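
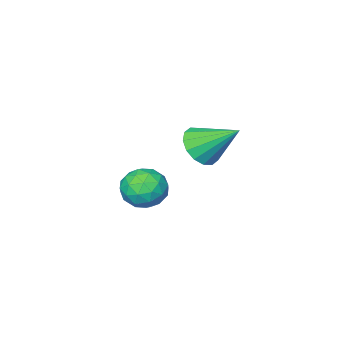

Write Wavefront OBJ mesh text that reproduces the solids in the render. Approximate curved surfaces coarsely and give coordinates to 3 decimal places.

v 2.471 0.746 0.465
v 2.912 0.367 1.139
v 1.869 2.054 1.595
v 3.21 0.665 0.954
v 3.311 0.984 0.637
v 3.186 1.24 0.275
v 2.87 1.363 -0.037
v 2.447 1.321 -0.214
v 2.03 1.125 -0.209
v 1.731 0.827 -0.023
v 1.631 0.508 0.293
v 1.755 0.252 0.656
v 2.072 0.129 0.967
v 2.495 0.171 1.144
v 1.63 -2.223 -3.675
v 2.499 -2.382 -4.094
v 1.821 -3.518 -2.786
v 2.69 -3.677 -3.205
v 2.568 -2.914 -2.605
v 2.45 -2.114 -3.155
v 1.87 -3.786 -3.725
v 1.752 -2.986 -4.275
v 2.648 -3.348 -4.125
v 3.079 -2.809 -3.432
v 1.241 -3.091 -3.448
v 1.672 -2.552 -2.755
v 2.048 -2.189 -3.963
v 2.272 -3.711 -2.917
v 2.201 -3.263 -2.565
v 2.712 -3.356 -2.811
v 2.019 -2.031 -3.411
v 2.53 -2.125 -3.657
v 2.571 -2.437 -2.782
v 1.79 -3.775 -3.223
v 2.301 -3.869 -3.469
v 1.608 -2.544 -4.069
v 2.119 -2.637 -4.315
v 1.749 -3.463 -4.098
v 2.646 -2.85 -4.227
v 2.758 -3.611 -3.704
v 2.276 -3.676 -4.01
v 2.207 -3.205 -4.333
v 2.9 -2.533 -3.82
v 3.012 -3.294 -3.297
v 2.94 -2.846 -2.945
v 2.871 -2.376 -3.268
v 2.987 -3.101 -3.838
v 1.308 -2.606 -3.583
v 1.42 -3.367 -3.06
v 1.449 -3.524 -3.612
v 1.38 -3.054 -3.935
v 1.562 -2.289 -3.176
v 1.674 -3.05 -2.653
v 2.113 -2.695 -2.547
v 2.044 -2.224 -2.87
v 1.333 -2.799 -3.042
f 2 1 4
f 2 4 3
f 4 1 5
f 4 5 3
f 5 1 6
f 5 6 3
f 6 1 7
f 6 7 3
f 7 1 8
f 7 8 3
f 8 1 9
f 8 9 3
f 9 1 10
f 9 10 3
f 10 1 11
f 10 11 3
f 11 1 12
f 11 12 3
f 12 1 13
f 12 13 3
f 13 1 14
f 13 14 3
f 14 1 2
f 14 2 3
f 15 52 31
f 52 26 55
f 31 55 20
f 52 55 31
f 15 31 27
f 31 20 32
f 27 32 16
f 31 32 27
f 15 27 36
f 27 16 37
f 36 37 22
f 27 37 36
f 15 36 48
f 36 22 51
f 48 51 25
f 36 51 48
f 15 48 52
f 48 25 56
f 52 56 26
f 48 56 52
f 16 32 43
f 32 20 46
f 43 46 24
f 32 46 43
f 20 55 33
f 55 26 54
f 33 54 19
f 55 54 33
f 26 56 53
f 56 25 49
f 53 49 17
f 56 49 53
f 25 51 50
f 51 22 38
f 50 38 21
f 51 38 50
f 22 37 42
f 37 16 39
f 42 39 23
f 37 39 42
f 18 44 30
f 44 24 45
f 30 45 19
f 44 45 30
f 18 30 28
f 30 19 29
f 28 29 17
f 30 29 28
f 18 28 35
f 28 17 34
f 35 34 21
f 28 34 35
f 18 35 40
f 35 21 41
f 40 41 23
f 35 41 40
f 18 40 44
f 40 23 47
f 44 47 24
f 40 47 44
f 19 45 33
f 45 24 46
f 33 46 20
f 45 46 33
f 17 29 53
f 29 19 54
f 53 54 26
f 29 54 53
f 21 34 50
f 34 17 49
f 50 49 25
f 34 49 50
f 23 41 42
f 41 21 38
f 42 38 22
f 41 38 42
f 24 47 43
f 47 23 39
f 43 39 16
f 47 39 43



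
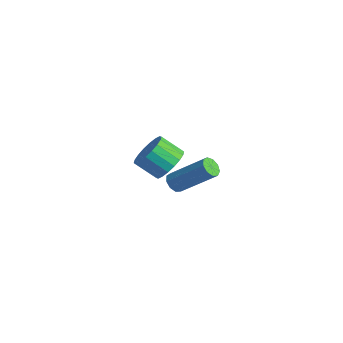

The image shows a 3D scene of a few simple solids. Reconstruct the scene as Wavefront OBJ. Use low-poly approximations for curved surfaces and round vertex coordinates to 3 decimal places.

v -1.858 2.832 -1.651
v -1.503 2.919 -2.035
v -0.246 3.956 -0.632
v -0.602 3.868 -0.249
v -1.741 3.192 -2.022
v -0.485 4.228 -0.619
v -2.035 3.296 -1.837
v -0.778 4.333 -0.434
v -2.246 3.183 -1.564
v -0.989 4.22 -0.161
v -2.275 2.905 -1.333
v -1.019 3.942 0.07
v -2.11 2.594 -1.25
v -0.853 3.63 0.153
v -1.827 2.393 -1.356
v -0.57 3.43 0.047
v -1.558 2.398 -1.599
v -0.302 3.434 -0.196
v -1.431 2.605 -1.868
v -0.174 3.642 -0.465
v 2.287 -0.162 3.454
v 2.856 -0.091 4.068
v 2.161 -0.686 4.78
v 1.593 -0.758 4.166
v 2.644 0.213 4.115
v 1.949 -0.382 4.828
v 2.361 0.443 4.032
v 1.666 -0.153 4.744
v 2.064 0.553 3.833
v 1.369 -0.043 4.546
v 1.811 0.521 3.56
v 1.116 -0.075 4.273
v 1.652 0.354 3.266
v 0.957 -0.242 3.978
v 1.619 0.085 3.009
v 0.924 -0.511 3.721
v 1.719 -0.234 2.84
v 1.024 -0.829 3.552
v 1.931 -0.538 2.792
v 1.236 -1.133 3.505
v 2.214 -0.767 2.876
v 1.519 -1.363 3.588
v 2.511 -0.877 3.074
v 1.816 -1.473 3.787
v 2.764 -0.845 3.347
v 2.069 -1.441 4.06
v 2.923 -0.678 3.642
v 2.228 -1.274 4.354
v 2.956 -0.409 3.899
v 2.261 -1.005 4.611
f 2 1 5
f 2 5 3
f 3 5 6
f 3 6 4
f 5 1 7
f 5 7 6
f 6 7 8
f 6 8 4
f 7 1 9
f 7 9 8
f 8 9 10
f 8 10 4
f 9 1 11
f 9 11 10
f 10 11 12
f 10 12 4
f 11 1 13
f 11 13 12
f 12 13 14
f 12 14 4
f 13 1 15
f 13 15 14
f 14 15 16
f 14 16 4
f 15 1 17
f 15 17 16
f 16 17 18
f 16 18 4
f 17 1 19
f 17 19 18
f 18 19 20
f 18 20 4
f 19 1 2
f 19 2 20
f 20 2 3
f 20 3 4
f 22 21 25
f 22 25 23
f 23 25 26
f 23 26 24
f 25 21 27
f 25 27 26
f 26 27 28
f 26 28 24
f 27 21 29
f 27 29 28
f 28 29 30
f 28 30 24
f 29 21 31
f 29 31 30
f 30 31 32
f 30 32 24
f 31 21 33
f 31 33 32
f 32 33 34
f 32 34 24
f 33 21 35
f 33 35 34
f 34 35 36
f 34 36 24
f 35 21 37
f 35 37 36
f 36 37 38
f 36 38 24
f 37 21 39
f 37 39 38
f 38 39 40
f 38 40 24
f 39 21 41
f 39 41 40
f 40 41 42
f 40 42 24
f 41 21 43
f 41 43 42
f 42 43 44
f 42 44 24
f 43 21 45
f 43 45 44
f 44 45 46
f 44 46 24
f 45 21 47
f 45 47 46
f 46 47 48
f 46 48 24
f 47 21 49
f 47 49 48
f 48 49 50
f 48 50 24
f 49 21 22
f 49 22 50
f 50 22 23
f 50 23 24



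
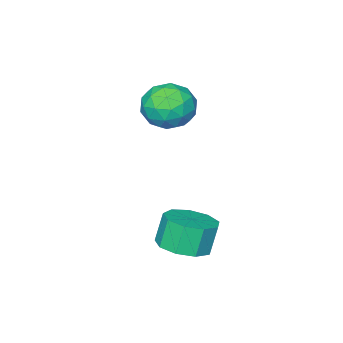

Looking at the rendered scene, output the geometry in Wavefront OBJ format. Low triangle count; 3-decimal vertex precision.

v -2.421 -0.214 0.317
v -1.922 0.246 1.175
v -0.958 -1.146 -0.035
v -0.459 -0.686 0.823
v -1.28 -1.392 0.981
v -2.184 -0.816 1.198
v -0.696 -0.084 -0.058
v -1.6 0.492 0.159
v -0.856 0.326 0.943
v -1.217 -0.483 1.585
v -1.663 -0.417 -0.445
v -2.024 -1.226 0.197
v -2.299 0.098 0.777
v -0.581 -0.998 0.363
v -1.063 -1.413 0.456
v -0.77 -1.143 0.961
v -2.454 -0.526 0.79
v -2.16 -0.256 1.295
v -1.783 -1.219 1.181
v -0.72 -0.644 -0.155
v -0.426 -0.374 0.35
v -2.11 0.243 0.179
v -1.817 0.513 0.684
v -1.097 0.319 -0.041
v -1.38 0.415 1.145
v -0.52 -0.133 0.938
v -0.66 0.221 0.42
v -1.191 0.559 0.548
v -1.592 -0.06 1.522
v -0.732 -0.608 1.316
v -1.215 -1.023 1.408
v -1.746 -0.684 1.536
v -0.966 -0.013 1.386
v -2.148 -0.292 -0.176
v -1.288 -0.84 -0.382
v -1.134 -0.216 -0.396
v -1.665 0.123 -0.268
v -2.36 -0.767 0.202
v -1.5 -1.315 -0.005
v -1.689 -1.459 0.592
v -2.22 -1.121 0.72
v -1.914 -0.887 -0.246
v 1.358 3.42 -3.537
v 2.294 3.262 -3.225
v 1.899 3.241 -2.05
v 0.962 3.4 -2.363
v 2.169 3.933 -3.255
v 1.773 3.912 -2.08
v 1.664 4.365 -3.418
v 1.268 4.344 -2.243
v 1.015 4.355 -3.636
v 0.62 4.334 -2.461
v 0.528 3.907 -3.809
v 0.132 3.886 -2.634
v 0.428 3.232 -3.854
v 0.032 3.211 -2.679
v 0.764 2.645 -3.751
v 0.368 2.624 -2.576
v 1.377 2.421 -3.549
v 0.982 2.4 -2.374
v 1.982 2.664 -3.341
v 1.586 2.643 -2.166
f 1 38 17
f 38 12 41
f 17 41 6
f 38 41 17
f 1 17 13
f 17 6 18
f 13 18 2
f 17 18 13
f 1 13 22
f 13 2 23
f 22 23 8
f 13 23 22
f 1 22 34
f 22 8 37
f 34 37 11
f 22 37 34
f 1 34 38
f 34 11 42
f 38 42 12
f 34 42 38
f 2 18 29
f 18 6 32
f 29 32 10
f 18 32 29
f 6 41 19
f 41 12 40
f 19 40 5
f 41 40 19
f 12 42 39
f 42 11 35
f 39 35 3
f 42 35 39
f 11 37 36
f 37 8 24
f 36 24 7
f 37 24 36
f 8 23 28
f 23 2 25
f 28 25 9
f 23 25 28
f 4 30 16
f 30 10 31
f 16 31 5
f 30 31 16
f 4 16 14
f 16 5 15
f 14 15 3
f 16 15 14
f 4 14 21
f 14 3 20
f 21 20 7
f 14 20 21
f 4 21 26
f 21 7 27
f 26 27 9
f 21 27 26
f 4 26 30
f 26 9 33
f 30 33 10
f 26 33 30
f 5 31 19
f 31 10 32
f 19 32 6
f 31 32 19
f 3 15 39
f 15 5 40
f 39 40 12
f 15 40 39
f 7 20 36
f 20 3 35
f 36 35 11
f 20 35 36
f 9 27 28
f 27 7 24
f 28 24 8
f 27 24 28
f 10 33 29
f 33 9 25
f 29 25 2
f 33 25 29
f 44 43 47
f 44 47 45
f 45 47 48
f 45 48 46
f 47 43 49
f 47 49 48
f 48 49 50
f 48 50 46
f 49 43 51
f 49 51 50
f 50 51 52
f 50 52 46
f 51 43 53
f 51 53 52
f 52 53 54
f 52 54 46
f 53 43 55
f 53 55 54
f 54 55 56
f 54 56 46
f 55 43 57
f 55 57 56
f 56 57 58
f 56 58 46
f 57 43 59
f 57 59 58
f 58 59 60
f 58 60 46
f 59 43 61
f 59 61 60
f 60 61 62
f 60 62 46
f 61 43 44
f 61 44 62
f 62 44 45
f 62 45 46



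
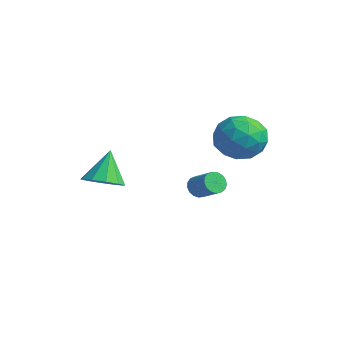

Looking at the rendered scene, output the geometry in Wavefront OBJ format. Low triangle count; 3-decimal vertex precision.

v 0.133 -2.15 -1.807
v 1.037 -1.932 -1.616
v -0.353 -1.47 -0.293
v 0.796 -1.477 -1.898
v 0.302 -1.279 -2.145
v -0.257 -1.414 -2.263
v -0.667 -1.83 -2.207
v -0.772 -2.369 -1.999
v -0.531 -2.824 -1.717
v -0.037 -3.022 -1.47
v 0.522 -2.887 -1.351
v 0.932 -2.471 -1.407
v 1.869 2.581 0.584
v 2.503 3.311 -0.178
v 3.557 2.089 1.518
v 4.191 2.819 0.756
v 3.426 3.311 1.586
v 2.383 3.614 1.009
v 3.677 1.786 0.331
v 2.634 2.089 -0.246
v 3.62 2.819 -0.333
v 3.465 3.762 0.442
v 2.595 1.638 0.898
v 2.44 2.581 1.673
v 2.038 2.989 0.121
v 4.022 2.411 1.219
v 3.573 2.7 1.706
v 3.945 3.129 1.259
v 1.968 3.167 0.818
v 2.34 3.596 0.371
v 2.883 3.596 1.407
v 3.72 1.804 0.969
v 4.092 2.233 0.522
v 2.115 2.271 0.081
v 2.487 2.7 -0.366
v 3.177 1.804 -0.067
v 3.067 3.129 -0.418
v 4.059 2.84 0.131
v 3.757 2.233 -0.119
v 3.144 2.411 -0.458
v 2.976 3.683 0.038
v 3.968 3.394 0.587
v 3.519 3.683 1.074
v 2.906 3.862 0.735
v 3.633 3.394 -0.054
v 2.092 2.006 0.753
v 3.084 1.717 1.302
v 3.154 1.538 0.605
v 2.541 1.717 0.266
v 2.001 2.56 1.209
v 2.993 2.271 1.758
v 2.916 2.989 1.798
v 2.303 3.167 1.459
v 2.427 2.006 1.394
v 0.191 2.536 -3.202
v 0.45 2.12 -3.53
v 1.508 2.287 -2.906
v 1.249 2.704 -2.578
v 0.497 2.358 -3.674
v 1.556 2.526 -3.05
v 0.474 2.637 -3.71
v 1.532 2.805 -3.086
v 0.386 2.893 -3.629
v 1.444 3.061 -3.005
v 0.253 3.067 -3.451
v 1.312 3.235 -2.827
v 0.106 3.12 -3.216
v 1.165 3.288 -2.592
v -0.021 3.039 -2.977
v 1.037 3.207 -2.353
v -0.1 2.842 -2.79
v 0.958 3.01 -2.166
v -0.113 2.576 -2.698
v 0.946 2.744 -2.074
v -0.056 2.3 -2.72
v 1.003 2.468 -2.097
v 0.058 2.079 -2.854
v 1.117 2.247 -2.23
v 0.202 1.962 -3.067
v 1.261 2.13 -2.443
v 0.344 1.977 -3.311
v 1.402 2.145 -2.687
f 2 1 4
f 2 4 3
f 4 1 5
f 4 5 3
f 5 1 6
f 5 6 3
f 6 1 7
f 6 7 3
f 7 1 8
f 7 8 3
f 8 1 9
f 8 9 3
f 9 1 10
f 9 10 3
f 10 1 11
f 10 11 3
f 11 1 12
f 11 12 3
f 12 1 2
f 12 2 3
f 13 50 29
f 50 24 53
f 29 53 18
f 50 53 29
f 13 29 25
f 29 18 30
f 25 30 14
f 29 30 25
f 13 25 34
f 25 14 35
f 34 35 20
f 25 35 34
f 13 34 46
f 34 20 49
f 46 49 23
f 34 49 46
f 13 46 50
f 46 23 54
f 50 54 24
f 46 54 50
f 14 30 41
f 30 18 44
f 41 44 22
f 30 44 41
f 18 53 31
f 53 24 52
f 31 52 17
f 53 52 31
f 24 54 51
f 54 23 47
f 51 47 15
f 54 47 51
f 23 49 48
f 49 20 36
f 48 36 19
f 49 36 48
f 20 35 40
f 35 14 37
f 40 37 21
f 35 37 40
f 16 42 28
f 42 22 43
f 28 43 17
f 42 43 28
f 16 28 26
f 28 17 27
f 26 27 15
f 28 27 26
f 16 26 33
f 26 15 32
f 33 32 19
f 26 32 33
f 16 33 38
f 33 19 39
f 38 39 21
f 33 39 38
f 16 38 42
f 38 21 45
f 42 45 22
f 38 45 42
f 17 43 31
f 43 22 44
f 31 44 18
f 43 44 31
f 15 27 51
f 27 17 52
f 51 52 24
f 27 52 51
f 19 32 48
f 32 15 47
f 48 47 23
f 32 47 48
f 21 39 40
f 39 19 36
f 40 36 20
f 39 36 40
f 22 45 41
f 45 21 37
f 41 37 14
f 45 37 41
f 56 55 59
f 56 59 57
f 57 59 60
f 57 60 58
f 59 55 61
f 59 61 60
f 60 61 62
f 60 62 58
f 61 55 63
f 61 63 62
f 62 63 64
f 62 64 58
f 63 55 65
f 63 65 64
f 64 65 66
f 64 66 58
f 65 55 67
f 65 67 66
f 66 67 68
f 66 68 58
f 67 55 69
f 67 69 68
f 68 69 70
f 68 70 58
f 69 55 71
f 69 71 70
f 70 71 72
f 70 72 58
f 71 55 73
f 71 73 72
f 72 73 74
f 72 74 58
f 73 55 75
f 73 75 74
f 74 75 76
f 74 76 58
f 75 55 77
f 75 77 76
f 76 77 78
f 76 78 58
f 77 55 79
f 77 79 78
f 78 79 80
f 78 80 58
f 79 55 81
f 79 81 80
f 80 81 82
f 80 82 58
f 81 55 56
f 81 56 82
f 82 56 57
f 82 57 58



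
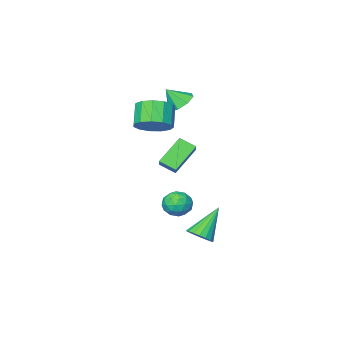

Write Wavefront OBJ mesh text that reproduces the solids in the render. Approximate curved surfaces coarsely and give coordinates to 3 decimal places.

v -1.634 0.266 -3.979
v -1.258 -0.041 -3.204
v -1.702 -1.119 -4.496
v -1.326 -1.426 -3.721
v -2.175 -1.086 -3.713
v -2.133 -0.229 -3.394
v -0.827 -0.931 -4.306
v -0.785 -0.074 -3.987
v -0.759 -0.781 -3.406
v -1.592 -0.877 -3.04
v -1.368 -0.283 -4.66
v -2.201 -0.379 -4.294
v -1.44 0.234 -3.546
v -1.52 -1.394 -4.154
v -2.019 -1.194 -4.149
v -1.798 -1.375 -3.694
v -1.954 0.124 -3.658
v -1.733 -0.057 -3.202
v -2.272 -0.671 -3.502
v -1.227 -1.103 -4.498
v -1.006 -1.284 -4.042
v -1.162 0.215 -4.006
v -0.941 0.034 -3.551
v -0.688 -0.489 -4.198
v -0.926 -0.381 -3.209
v -0.966 -1.195 -3.513
v -0.673 -0.904 -3.857
v -0.648 -0.401 -3.669
v -1.415 -0.437 -2.994
v -1.455 -1.252 -3.298
v -1.954 -1.052 -3.293
v -1.93 -0.548 -3.106
v -1.122 -0.872 -3.113
v -1.505 0.092 -4.402
v -1.545 -0.723 -4.706
v -1.03 -0.612 -4.594
v -1.006 -0.108 -4.407
v -1.994 0.035 -4.187
v -2.034 -0.779 -4.491
v -2.312 -0.759 -4.031
v -2.287 -0.256 -3.843
v -1.838 -0.288 -4.587
v -3.158 -2.734 2.685
v -2.704 -3.297 2.132
v -2.462 -3.166 3.695
v -2.398 -2.674 2.188
v -2.538 -2.086 2.534
v -3.04 -1.878 2.969
v -3.612 -2.172 3.238
v -3.918 -2.795 3.183
v -3.778 -3.383 2.836
v -3.276 -3.591 2.401
v 0.096 1.925 2.293
v 0.535 2.6 2.919
v -0.417 2.681 1.838
v 0.022 3.356 2.465
v 1.498 2.144 1.075
v 1.937 2.819 1.702
v 0.985 2.9 0.621
v 1.424 3.575 1.247
v -0.601 2.817 -4.583
v -0.197 3.378 -4.141
v -2.019 2.543 -2.937
v -0.443 3.578 -4.32
v -0.721 3.628 -4.552
v -0.975 3.517 -4.789
v -1.155 3.268 -4.986
v -1.225 2.929 -5.102
v -1.172 2.568 -5.116
v -1.005 2.257 -5.025
v -0.758 2.057 -4.845
v -0.48 2.007 -4.614
v -0.226 2.118 -4.377
v -0.046 2.367 -4.18
v 0.024 2.706 -4.063
v -0.03 3.066 -4.049
v -0.506 -1.439 1.992
v 0.485 -1.824 2.274
v -0.143 -2.625 3.389
v -1.134 -2.241 3.108
v 0.401 -1.304 2.6
v -0.227 -2.105 3.716
v 0.028 -0.826 2.733
v -0.6 -1.628 3.849
v -0.514 -0.544 2.631
v -1.142 -1.345 3.746
v -1.054 -0.546 2.326
v -1.681 -1.347 3.442
v -1.419 -0.831 1.915
v -2.047 -1.632 3.031
v -1.495 -1.31 1.529
v -2.123 -2.111 2.644
v -1.257 -1.83 1.289
v -1.885 -2.631 2.405
v -0.78 -2.225 1.273
v -1.408 -3.027 2.389
v -0.217 -2.372 1.485
v -0.844 -3.173 2.601
v 0.255 -2.222 1.858
v -0.373 -3.023 2.974
f 1 38 17
f 38 12 41
f 17 41 6
f 38 41 17
f 1 17 13
f 17 6 18
f 13 18 2
f 17 18 13
f 1 13 22
f 13 2 23
f 22 23 8
f 13 23 22
f 1 22 34
f 22 8 37
f 34 37 11
f 22 37 34
f 1 34 38
f 34 11 42
f 38 42 12
f 34 42 38
f 2 18 29
f 18 6 32
f 29 32 10
f 18 32 29
f 6 41 19
f 41 12 40
f 19 40 5
f 41 40 19
f 12 42 39
f 42 11 35
f 39 35 3
f 42 35 39
f 11 37 36
f 37 8 24
f 36 24 7
f 37 24 36
f 8 23 28
f 23 2 25
f 28 25 9
f 23 25 28
f 4 30 16
f 30 10 31
f 16 31 5
f 30 31 16
f 4 16 14
f 16 5 15
f 14 15 3
f 16 15 14
f 4 14 21
f 14 3 20
f 21 20 7
f 14 20 21
f 4 21 26
f 21 7 27
f 26 27 9
f 21 27 26
f 4 26 30
f 26 9 33
f 30 33 10
f 26 33 30
f 5 31 19
f 31 10 32
f 19 32 6
f 31 32 19
f 3 15 39
f 15 5 40
f 39 40 12
f 15 40 39
f 7 20 36
f 20 3 35
f 36 35 11
f 20 35 36
f 9 27 28
f 27 7 24
f 28 24 8
f 27 24 28
f 10 33 29
f 33 9 25
f 29 25 2
f 33 25 29
f 44 43 46
f 44 46 45
f 46 43 47
f 46 47 45
f 47 43 48
f 47 48 45
f 48 43 49
f 48 49 45
f 49 43 50
f 49 50 45
f 50 43 51
f 50 51 45
f 51 43 52
f 51 52 45
f 52 43 44
f 52 44 45
f 54 56 53
f 57 54 53
f 53 56 55
f 55 57 53
f 54 60 56
f 58 54 57
f 58 60 54
f 56 60 55
f 59 57 55
f 55 60 59
f 59 58 57
f 60 58 59
f 62 61 64
f 62 64 63
f 64 61 65
f 64 65 63
f 65 61 66
f 65 66 63
f 66 61 67
f 66 67 63
f 67 61 68
f 67 68 63
f 68 61 69
f 68 69 63
f 69 61 70
f 69 70 63
f 70 61 71
f 70 71 63
f 71 61 72
f 71 72 63
f 72 61 73
f 72 73 63
f 73 61 74
f 73 74 63
f 74 61 75
f 74 75 63
f 75 61 76
f 75 76 63
f 76 61 62
f 76 62 63
f 78 77 81
f 78 81 79
f 79 81 82
f 79 82 80
f 81 77 83
f 81 83 82
f 82 83 84
f 82 84 80
f 83 77 85
f 83 85 84
f 84 85 86
f 84 86 80
f 85 77 87
f 85 87 86
f 86 87 88
f 86 88 80
f 87 77 89
f 87 89 88
f 88 89 90
f 88 90 80
f 89 77 91
f 89 91 90
f 90 91 92
f 90 92 80
f 91 77 93
f 91 93 92
f 92 93 94
f 92 94 80
f 93 77 95
f 93 95 94
f 94 95 96
f 94 96 80
f 95 77 97
f 95 97 96
f 96 97 98
f 96 98 80
f 97 77 99
f 97 99 98
f 98 99 100
f 98 100 80
f 99 77 78
f 99 78 100
f 100 78 79
f 100 79 80



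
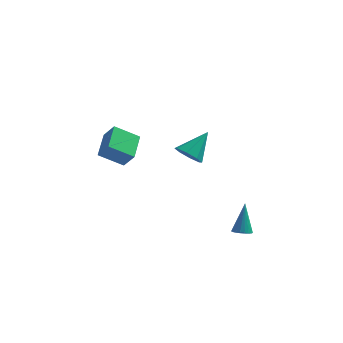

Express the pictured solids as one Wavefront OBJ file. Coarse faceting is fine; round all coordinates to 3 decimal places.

v 3.779 -3.528 -1.911
v 4.155 -3.839 -1.762
v 3.801 -2.772 -0.389
v 4.267 -3.663 -1.851
v 4.283 -3.461 -1.952
v 4.199 -3.271 -2.045
v 4.032 -3.133 -2.111
v 3.815 -3.073 -2.138
v 3.591 -3.103 -2.12
v 3.404 -3.217 -2.061
v 3.291 -3.393 -1.972
v 3.275 -3.595 -1.871
v 3.359 -3.785 -1.778
v 3.526 -3.923 -1.711
v 3.744 -3.983 -1.685
v 3.968 -3.953 -1.703
v 1.137 -3.221 2.942
v 1.829 -3.447 2.664
v 1.903 -2.199 4.018
v 1.609 -2.975 2.372
v 1.112 -2.647 2.414
v 0.63 -2.655 2.766
v 0.444 -2.995 3.221
v 0.664 -3.467 3.512
v 1.161 -3.795 3.47
v 1.644 -3.787 3.118
v -3.783 -0.669 0.908
v -3.192 -0.947 1.743
v -3.805 0.882 1.439
v -3.213 0.605 2.274
v -2.547 -0.385 0.126
v -1.955 -0.662 0.961
v -2.568 1.167 0.657
v -1.977 0.889 1.492
f 2 1 4
f 2 4 3
f 4 1 5
f 4 5 3
f 5 1 6
f 5 6 3
f 6 1 7
f 6 7 3
f 7 1 8
f 7 8 3
f 8 1 9
f 8 9 3
f 9 1 10
f 9 10 3
f 10 1 11
f 10 11 3
f 11 1 12
f 11 12 3
f 12 1 13
f 12 13 3
f 13 1 14
f 13 14 3
f 14 1 15
f 14 15 3
f 15 1 16
f 15 16 3
f 16 1 2
f 16 2 3
f 18 17 20
f 18 20 19
f 20 17 21
f 20 21 19
f 21 17 22
f 21 22 19
f 22 17 23
f 22 23 19
f 23 17 24
f 23 24 19
f 24 17 25
f 24 25 19
f 25 17 26
f 25 26 19
f 26 17 18
f 26 18 19
f 28 30 27
f 31 28 27
f 27 30 29
f 29 31 27
f 28 34 30
f 32 28 31
f 32 34 28
f 30 34 29
f 33 31 29
f 29 34 33
f 33 32 31
f 34 32 33



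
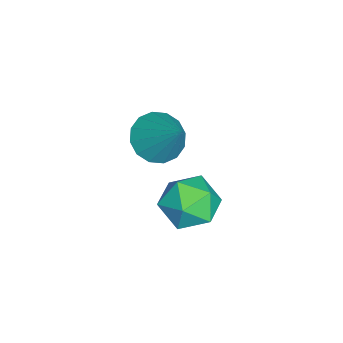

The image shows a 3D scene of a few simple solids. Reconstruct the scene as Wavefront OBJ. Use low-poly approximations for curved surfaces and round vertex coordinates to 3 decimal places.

v 2.82 -1.371 -0.928
v 3.879 -0.939 -0.694
v 3.541 -2.361 -2.366
v 4.6 -1.929 -2.132
v 4.099 -2.68 -1.392
v 3.654 -2.069 -0.504
v 3.766 -1.231 -2.556
v 3.321 -0.62 -1.668
v 4.464 -0.853 -1.7
v 4.67 -1.749 -0.981
v 2.75 -1.551 -2.079
v 2.956 -2.447 -1.36
v 3.232 -2.766 1.438
v 3.928 -2.473 0.782
v 4.248 -1.814 2.942
v 3.575 -2.094 0.781
v 3.13 -1.896 0.956
v 2.713 -1.93 1.26
v 2.434 -2.188 1.611
v 2.369 -2.601 1.917
v 2.536 -3.059 2.093
v 2.888 -3.437 2.095
v 3.333 -3.636 1.92
v 3.751 -3.602 1.616
v 4.029 -3.343 1.264
v 4.094 -2.93 0.959
f 1 12 6
f 1 6 2
f 1 2 8
f 1 8 11
f 1 11 12
f 2 6 10
f 6 12 5
f 12 11 3
f 11 8 7
f 8 2 9
f 4 10 5
f 4 5 3
f 4 3 7
f 4 7 9
f 4 9 10
f 5 10 6
f 3 5 12
f 7 3 11
f 9 7 8
f 10 9 2
f 14 13 16
f 14 16 15
f 16 13 17
f 16 17 15
f 17 13 18
f 17 18 15
f 18 13 19
f 18 19 15
f 19 13 20
f 19 20 15
f 20 13 21
f 20 21 15
f 21 13 22
f 21 22 15
f 22 13 23
f 22 23 15
f 23 13 24
f 23 24 15
f 24 13 25
f 24 25 15
f 25 13 26
f 25 26 15
f 26 13 14
f 26 14 15



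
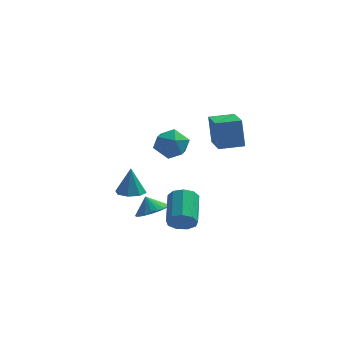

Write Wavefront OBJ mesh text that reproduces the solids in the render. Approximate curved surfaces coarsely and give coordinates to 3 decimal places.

v -1.169 0.738 -3.413
v -0.278 0.996 -3.067
v -1.591 0.982 -2.507
v -0.401 1.331 -3.215
v -0.641 1.576 -3.393
v -0.962 1.693 -3.574
v -1.314 1.664 -3.731
v -1.644 1.495 -3.839
v -1.901 1.211 -3.882
v -2.047 0.854 -3.854
v -2.059 0.48 -3.759
v -1.936 0.145 -3.612
v -1.696 -0.1 -3.434
v -1.375 -0.217 -3.253
v -1.023 -0.189 -3.096
v -0.693 -0.019 -2.988
v -0.436 0.265 -2.945
v -0.29 0.622 -2.972
v 1.061 -3.404 -1.714
v 1.629 -3.611 -1.16
v 1.427 -1.843 -0.292
v 0.859 -1.636 -0.846
v 1.872 -3.367 -1.602
v 1.671 -1.598 -0.734
v 1.736 -3.139 -2.096
v 1.535 -1.371 -1.228
v 1.284 -3.036 -2.412
v 1.083 -1.268 -1.544
v 0.728 -3.105 -2.401
v 0.526 -1.337 -1.533
v 0.327 -3.314 -2.068
v 0.125 -1.546 -1.201
v 0.27 -3.565 -1.57
v 0.068 -1.797 -0.702
v 0.583 -3.741 -1.139
v 0.381 -1.972 -0.271
v 1.119 -3.759 -0.977
v 0.918 -1.991 -0.109
v 2.724 -2.213 3.113
v 2.502 -1.885 4.756
v 2.129 -0.451 2.68
v 1.906 -0.123 4.323
v 4.014 -1.757 3.197
v 3.791 -1.429 4.84
v 3.418 0.005 2.764
v 3.196 0.333 4.407
v -2.694 2.731 -3.213
v -2.073 3.323 -3.277
v -2.726 2.949 -1.507
v -2.676 3.584 -3.321
v -3.289 3.345 -3.303
v -3.553 2.747 -3.232
v -3.314 2.139 -3.149
v -2.711 1.878 -3.104
v -2.098 2.117 -3.123
v -1.834 2.716 -3.194
v -0.622 -2.13 2.879
v -0.013 -1.352 2.587
v 0.613 -2.748 3.813
v 1.222 -1.97 3.521
v 0.416 -1.79 4.138
v -0.347 -1.408 3.56
v 0.947 -2.692 2.84
v 0.184 -2.31 2.262
v 0.957 -1.7 2.563
v 0.629 -1.142 3.365
v -0.029 -2.958 3.035
v -0.357 -2.4 3.837
f 2 1 4
f 2 4 3
f 4 1 5
f 4 5 3
f 5 1 6
f 5 6 3
f 6 1 7
f 6 7 3
f 7 1 8
f 7 8 3
f 8 1 9
f 8 9 3
f 9 1 10
f 9 10 3
f 10 1 11
f 10 11 3
f 11 1 12
f 11 12 3
f 12 1 13
f 12 13 3
f 13 1 14
f 13 14 3
f 14 1 15
f 14 15 3
f 15 1 16
f 15 16 3
f 16 1 17
f 16 17 3
f 17 1 18
f 17 18 3
f 18 1 2
f 18 2 3
f 20 19 23
f 20 23 21
f 21 23 24
f 21 24 22
f 23 19 25
f 23 25 24
f 24 25 26
f 24 26 22
f 25 19 27
f 25 27 26
f 26 27 28
f 26 28 22
f 27 19 29
f 27 29 28
f 28 29 30
f 28 30 22
f 29 19 31
f 29 31 30
f 30 31 32
f 30 32 22
f 31 19 33
f 31 33 32
f 32 33 34
f 32 34 22
f 33 19 35
f 33 35 34
f 34 35 36
f 34 36 22
f 35 19 37
f 35 37 36
f 36 37 38
f 36 38 22
f 37 19 20
f 37 20 38
f 38 20 21
f 38 21 22
f 40 42 39
f 43 40 39
f 39 42 41
f 41 43 39
f 40 46 42
f 44 40 43
f 44 46 40
f 42 46 41
f 45 43 41
f 41 46 45
f 45 44 43
f 46 44 45
f 48 47 50
f 48 50 49
f 50 47 51
f 50 51 49
f 51 47 52
f 51 52 49
f 52 47 53
f 52 53 49
f 53 47 54
f 53 54 49
f 54 47 55
f 54 55 49
f 55 47 56
f 55 56 49
f 56 47 48
f 56 48 49
f 57 68 62
f 57 62 58
f 57 58 64
f 57 64 67
f 57 67 68
f 58 62 66
f 62 68 61
f 68 67 59
f 67 64 63
f 64 58 65
f 60 66 61
f 60 61 59
f 60 59 63
f 60 63 65
f 60 65 66
f 61 66 62
f 59 61 68
f 63 59 67
f 65 63 64
f 66 65 58



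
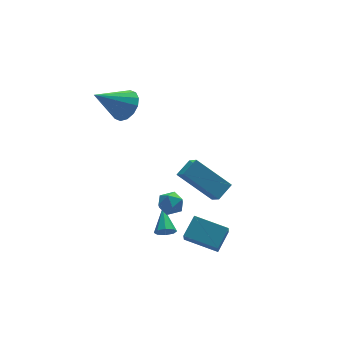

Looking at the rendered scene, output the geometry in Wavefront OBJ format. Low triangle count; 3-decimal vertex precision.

v -0.896 -1.102 -3.688
v -0.619 -1.367 -3.368
v -0.604 0.042 -2.992
v -0.415 -1.238 -3.665
v -0.493 -1.029 -3.976
v -0.807 -0.863 -4.118
v -1.172 -0.836 -4.009
v -1.376 -0.965 -3.712
v -1.298 -1.174 -3.401
v -0.985 -1.341 -3.258
v -1.175 -1.186 -1.058
v -0.545 -1.278 -0.918
v -1.155 -2.022 -1.702
v -0.525 -2.114 -1.562
v -0.979 -2.221 -1.107
v -0.991 -1.705 -0.709
v -0.709 -1.595 -1.911
v -0.721 -1.079 -1.513
v -0.257 -1.531 -1.446
v -0.424 -1.918 -0.948
v -1.276 -1.382 -1.672
v -1.443 -1.769 -1.174
v -1.166 3.354 1.624
v -0.636 3.448 2.307
v -2.634 3.246 2.776
v -0.756 3.867 2.194
v -0.985 4.149 1.927
v -1.263 4.217 1.58
v -1.515 4.054 1.244
v -1.673 3.703 1.01
v -1.695 3.259 0.94
v -1.576 2.84 1.054
v -1.346 2.558 1.32
v -1.068 2.49 1.668
v -0.816 2.653 2.004
v -0.658 3.004 2.238
v 1.013 -2.49 -4.487
v 0.762 -3.101 -3.658
v -0.183 -1.482 -4.104
v -0.433 -2.093 -3.276
v 1.733 -1.887 -3.824
v 1.483 -2.498 -2.996
v 0.538 -0.879 -3.442
v 0.287 -1.49 -2.613
v 0.833 2.241 -2.838
v 0.903 1.558 -2.303
v 1.61 2.676 -2.384
v 1.68 1.993 -1.849
v 2.18 1.287 -4.231
v 2.25 0.604 -3.696
v 2.957 1.722 -3.777
v 3.027 1.039 -3.242
f 2 1 4
f 2 4 3
f 4 1 5
f 4 5 3
f 5 1 6
f 5 6 3
f 6 1 7
f 6 7 3
f 7 1 8
f 7 8 3
f 8 1 9
f 8 9 3
f 9 1 10
f 9 10 3
f 10 1 2
f 10 2 3
f 11 22 16
f 11 16 12
f 11 12 18
f 11 18 21
f 11 21 22
f 12 16 20
f 16 22 15
f 22 21 13
f 21 18 17
f 18 12 19
f 14 20 15
f 14 15 13
f 14 13 17
f 14 17 19
f 14 19 20
f 15 20 16
f 13 15 22
f 17 13 21
f 19 17 18
f 20 19 12
f 24 23 26
f 24 26 25
f 26 23 27
f 26 27 25
f 27 23 28
f 27 28 25
f 28 23 29
f 28 29 25
f 29 23 30
f 29 30 25
f 30 23 31
f 30 31 25
f 31 23 32
f 31 32 25
f 32 23 33
f 32 33 25
f 33 23 34
f 33 34 25
f 34 23 35
f 34 35 25
f 35 23 36
f 35 36 25
f 36 23 24
f 36 24 25
f 38 40 37
f 41 38 37
f 37 40 39
f 39 41 37
f 38 44 40
f 42 38 41
f 42 44 38
f 40 44 39
f 43 41 39
f 39 44 43
f 43 42 41
f 44 42 43
f 46 48 45
f 49 46 45
f 45 48 47
f 47 49 45
f 46 52 48
f 50 46 49
f 50 52 46
f 48 52 47
f 51 49 47
f 47 52 51
f 51 50 49
f 52 50 51



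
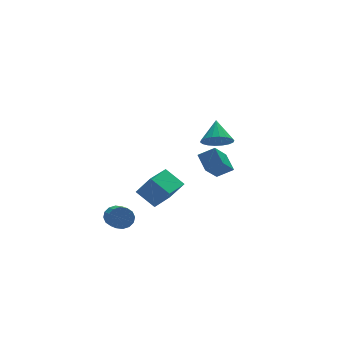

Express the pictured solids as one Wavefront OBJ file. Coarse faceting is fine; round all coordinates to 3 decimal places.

v -3.654 0.504 -4.32
v -3.029 0.19 -4.665
v -3.401 -1.558 -3.745
v -4.026 -1.244 -3.4
v -2.891 0.343 -4.318
v -3.262 -1.405 -3.398
v -2.957 0.539 -3.972
v -3.329 -1.208 -3.051
v -3.211 0.726 -3.719
v -3.582 -1.021 -2.798
v -3.583 0.854 -3.627
v -3.954 -0.894 -2.706
v -3.974 0.887 -3.721
v -4.345 -0.86 -2.8
v -4.279 0.818 -3.975
v -4.651 -0.93 -3.055
v -4.418 0.665 -4.322
v -4.789 -1.083 -3.402
v -4.351 0.468 -4.669
v -4.723 -1.279 -3.748
v -4.098 0.281 -4.922
v -4.469 -1.466 -4.001
v -3.726 0.154 -5.014
v -4.097 -1.594 -4.093
v -3.335 0.12 -4.92
v -3.706 -1.627 -3.999
v 2.877 2.544 -2.967
v 3.849 2.155 -2.36
v 2.861 3.677 -2.215
v 3.833 3.288 -1.608
v 4.027 3.412 -4.252
v 4.999 3.023 -3.645
v 4.011 4.545 -3.5
v 4.983 4.156 -2.893
v -3.386 -1.884 -1.026
v -2.739 -2.492 0.244
v -1.971 -0.72 -1.189
v -1.324 -1.328 0.081
v -2.656 -2.892 -1.881
v -2.009 -3.5 -0.611
v -1.241 -1.728 -2.044
v -0.594 -2.336 -0.774
v 1.717 -1.691 1.906
v 2.261 -1.239 1.227
v 2.143 -0.569 2.994
v 1.871 -1.048 1.183
v 1.451 -0.984 1.281
v 1.084 -1.06 1.504
v 0.842 -1.261 1.806
v 0.773 -1.547 2.128
v 0.891 -1.862 2.406
v 1.173 -2.142 2.585
v 1.562 -2.334 2.629
v 1.982 -2.398 2.53
v 2.35 -2.322 2.308
v 2.592 -2.121 2.006
v 2.66 -1.835 1.684
v 2.542 -1.52 1.406
f 2 1 5
f 2 5 3
f 3 5 6
f 3 6 4
f 5 1 7
f 5 7 6
f 6 7 8
f 6 8 4
f 7 1 9
f 7 9 8
f 8 9 10
f 8 10 4
f 9 1 11
f 9 11 10
f 10 11 12
f 10 12 4
f 11 1 13
f 11 13 12
f 12 13 14
f 12 14 4
f 13 1 15
f 13 15 14
f 14 15 16
f 14 16 4
f 15 1 17
f 15 17 16
f 16 17 18
f 16 18 4
f 17 1 19
f 17 19 18
f 18 19 20
f 18 20 4
f 19 1 21
f 19 21 20
f 20 21 22
f 20 22 4
f 21 1 23
f 21 23 22
f 22 23 24
f 22 24 4
f 23 1 25
f 23 25 24
f 24 25 26
f 24 26 4
f 25 1 2
f 25 2 26
f 26 2 3
f 26 3 4
f 28 30 27
f 31 28 27
f 27 30 29
f 29 31 27
f 28 34 30
f 32 28 31
f 32 34 28
f 30 34 29
f 33 31 29
f 29 34 33
f 33 32 31
f 34 32 33
f 36 38 35
f 39 36 35
f 35 38 37
f 37 39 35
f 36 42 38
f 40 36 39
f 40 42 36
f 38 42 37
f 41 39 37
f 37 42 41
f 41 40 39
f 42 40 41
f 44 43 46
f 44 46 45
f 46 43 47
f 46 47 45
f 47 43 48
f 47 48 45
f 48 43 49
f 48 49 45
f 49 43 50
f 49 50 45
f 50 43 51
f 50 51 45
f 51 43 52
f 51 52 45
f 52 43 53
f 52 53 45
f 53 43 54
f 53 54 45
f 54 43 55
f 54 55 45
f 55 43 56
f 55 56 45
f 56 43 57
f 56 57 45
f 57 43 58
f 57 58 45
f 58 43 44
f 58 44 45



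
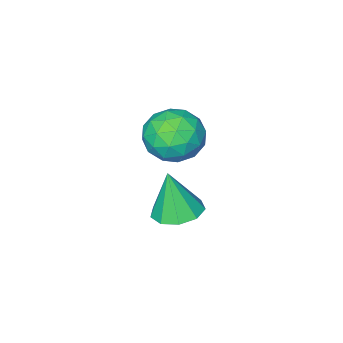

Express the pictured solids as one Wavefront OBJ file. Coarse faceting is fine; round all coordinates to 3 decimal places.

v 2.926 2.525 -3.405
v 3.8 2.13 -3.557
v 3.094 2.175 -1.535
v 3.861 2.781 -3.441
v 3.485 3.311 -3.308
v 2.848 3.474 -3.221
v 2.247 3.192 -3.22
v 1.964 2.598 -3.305
v 2.131 1.97 -3.438
v 2.671 1.601 -3.555
v 3.329 1.664 -3.602
v 2.641 3.614 0.662
v 3.549 3.809 1.334
v 3.071 1.811 0.606
v 3.979 2.006 1.278
v 2.919 2.105 1.704
v 2.654 3.219 1.738
v 3.966 2.401 0.202
v 3.701 3.515 0.236
v 4.368 3.059 1.049
v 3.721 2.877 1.977
v 2.899 2.743 -0.037
v 2.252 2.561 0.891
v 3.058 3.87 1.003
v 3.562 1.75 0.937
v 2.94 1.808 1.188
v 3.473 1.923 1.582
v 2.531 3.523 1.24
v 3.065 3.638 1.635
v 2.695 2.636 1.853
v 3.555 1.982 0.305
v 4.089 2.097 0.7
v 3.147 3.697 0.358
v 3.68 3.812 0.752
v 3.925 2.984 0.087
v 4.073 3.544 1.23
v 4.325 2.484 1.198
v 4.318 2.716 0.565
v 4.162 3.371 0.585
v 3.692 3.437 1.776
v 3.945 2.377 1.743
v 3.322 2.435 1.993
v 3.166 3.09 2.014
v 4.174 2.996 1.609
v 2.675 3.243 0.197
v 2.928 2.183 0.164
v 3.454 2.53 -0.074
v 3.298 3.185 -0.053
v 2.295 3.136 0.742
v 2.547 2.076 0.71
v 2.458 2.249 1.355
v 2.302 2.904 1.375
v 2.446 2.624 0.331
f 2 1 4
f 2 4 3
f 4 1 5
f 4 5 3
f 5 1 6
f 5 6 3
f 6 1 7
f 6 7 3
f 7 1 8
f 7 8 3
f 8 1 9
f 8 9 3
f 9 1 10
f 9 10 3
f 10 1 11
f 10 11 3
f 11 1 2
f 11 2 3
f 12 49 28
f 49 23 52
f 28 52 17
f 49 52 28
f 12 28 24
f 28 17 29
f 24 29 13
f 28 29 24
f 12 24 33
f 24 13 34
f 33 34 19
f 24 34 33
f 12 33 45
f 33 19 48
f 45 48 22
f 33 48 45
f 12 45 49
f 45 22 53
f 49 53 23
f 45 53 49
f 13 29 40
f 29 17 43
f 40 43 21
f 29 43 40
f 17 52 30
f 52 23 51
f 30 51 16
f 52 51 30
f 23 53 50
f 53 22 46
f 50 46 14
f 53 46 50
f 22 48 47
f 48 19 35
f 47 35 18
f 48 35 47
f 19 34 39
f 34 13 36
f 39 36 20
f 34 36 39
f 15 41 27
f 41 21 42
f 27 42 16
f 41 42 27
f 15 27 25
f 27 16 26
f 25 26 14
f 27 26 25
f 15 25 32
f 25 14 31
f 32 31 18
f 25 31 32
f 15 32 37
f 32 18 38
f 37 38 20
f 32 38 37
f 15 37 41
f 37 20 44
f 41 44 21
f 37 44 41
f 16 42 30
f 42 21 43
f 30 43 17
f 42 43 30
f 14 26 50
f 26 16 51
f 50 51 23
f 26 51 50
f 18 31 47
f 31 14 46
f 47 46 22
f 31 46 47
f 20 38 39
f 38 18 35
f 39 35 19
f 38 35 39
f 21 44 40
f 44 20 36
f 40 36 13
f 44 36 40



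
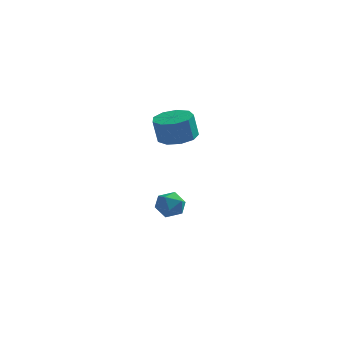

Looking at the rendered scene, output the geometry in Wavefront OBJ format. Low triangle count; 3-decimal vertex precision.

v 1.211 -3.024 1.95
v 1.941 -2.86 2.086
v 1.778 -2.972 3.087
v 1.049 -3.136 2.95
v 1.657 -2.425 2.089
v 1.494 -2.536 3.09
v 1.165 -2.269 2.026
v 1.002 -2.381 3.027
v 0.694 -2.467 1.928
v 0.532 -2.579 2.929
v 0.466 -2.926 1.839
v 0.303 -3.038 2.84
v 0.586 -3.43 1.803
v 0.423 -3.542 2.803
v 0.999 -3.745 1.835
v 0.836 -3.856 2.835
v 1.511 -3.722 1.92
v 1.348 -3.834 2.921
v 1.883 -3.373 2.02
v 1.72 -3.484 3.021
v 0.222 -0.335 -2.491
v 0.848 -0.552 -2.486
v -0.128 -1.348 -2.514
v 0.498 -1.565 -2.509
v 0.244 -1.272 -1.971
v 0.46 -0.646 -1.957
v 0.26 -1.254 -3.043
v 0.476 -0.628 -3.029
v 0.871 -1.119 -2.827
v 0.862 -1.131 -2.165
v -0.142 -0.769 -2.835
v -0.151 -0.781 -2.173
f 2 1 5
f 2 5 3
f 3 5 6
f 3 6 4
f 5 1 7
f 5 7 6
f 6 7 8
f 6 8 4
f 7 1 9
f 7 9 8
f 8 9 10
f 8 10 4
f 9 1 11
f 9 11 10
f 10 11 12
f 10 12 4
f 11 1 13
f 11 13 12
f 12 13 14
f 12 14 4
f 13 1 15
f 13 15 14
f 14 15 16
f 14 16 4
f 15 1 17
f 15 17 16
f 16 17 18
f 16 18 4
f 17 1 19
f 17 19 18
f 18 19 20
f 18 20 4
f 19 1 2
f 19 2 20
f 20 2 3
f 20 3 4
f 21 32 26
f 21 26 22
f 21 22 28
f 21 28 31
f 21 31 32
f 22 26 30
f 26 32 25
f 32 31 23
f 31 28 27
f 28 22 29
f 24 30 25
f 24 25 23
f 24 23 27
f 24 27 29
f 24 29 30
f 25 30 26
f 23 25 32
f 27 23 31
f 29 27 28
f 30 29 22



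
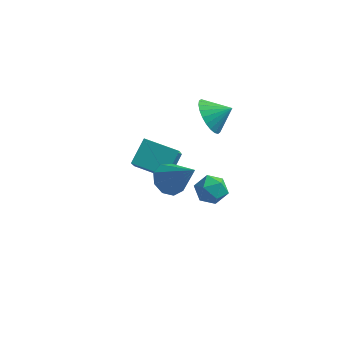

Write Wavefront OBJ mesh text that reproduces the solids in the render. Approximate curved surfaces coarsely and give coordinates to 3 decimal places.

v -1.23 1.445 -2.878
v -0.955 2.613 -1.945
v -1.412 2.451 -4.083
v -1.137 3.619 -3.15
v 0.557 1.321 -3.25
v 0.832 2.489 -2.317
v 0.375 2.327 -4.455
v 0.65 3.495 -3.522
v 2.119 -3.207 1.193
v 2.761 -3.276 0.625
v 3.421 -3.733 2.727
v 2.736 -2.726 0.834
v 2.422 -2.402 1.212
v 1.967 -2.454 1.581
v 1.583 -2.858 1.768
v 1.449 -3.425 1.686
v 1.629 -3.89 1.374
v 2.039 -4.035 0.977
v 2.485 -3.792 0.681
v 2.834 -1.87 -0.327
v 3.329 -1.476 0.226
v 3.911 -2.104 -1.126
v 4.406 -1.71 -0.573
v 4.063 -2.452 -0.375
v 3.397 -2.307 0.118
v 3.843 -1.273 -1.018
v 3.177 -1.128 -0.525
v 3.953 -1.107 -0.201
v 4.089 -1.835 0.196
v 3.151 -1.745 -1.096
v 3.287 -2.473 -0.699
v 2.541 1.613 1.54
v 3.11 1.051 0.907
v 3.519 1.927 2.14
v 3.111 1.403 0.721
v 3.025 1.787 0.659
v 2.866 2.144 0.732
v 2.657 2.42 0.928
v 2.43 2.574 1.217
v 2.22 2.581 1.555
v 2.06 2.441 1.891
v 1.972 2.175 2.173
v 1.971 1.823 2.359
v 2.057 1.439 2.421
v 2.216 1.082 2.348
v 2.425 0.805 2.152
v 2.651 0.652 1.863
v 2.861 0.645 1.525
v 3.022 0.785 1.189
f 2 4 1
f 5 2 1
f 1 4 3
f 3 5 1
f 2 8 4
f 6 2 5
f 6 8 2
f 4 8 3
f 7 5 3
f 3 8 7
f 7 6 5
f 8 6 7
f 10 9 12
f 10 12 11
f 12 9 13
f 12 13 11
f 13 9 14
f 13 14 11
f 14 9 15
f 14 15 11
f 15 9 16
f 15 16 11
f 16 9 17
f 16 17 11
f 17 9 18
f 17 18 11
f 18 9 19
f 18 19 11
f 19 9 10
f 19 10 11
f 20 31 25
f 20 25 21
f 20 21 27
f 20 27 30
f 20 30 31
f 21 25 29
f 25 31 24
f 31 30 22
f 30 27 26
f 27 21 28
f 23 29 24
f 23 24 22
f 23 22 26
f 23 26 28
f 23 28 29
f 24 29 25
f 22 24 31
f 26 22 30
f 28 26 27
f 29 28 21
f 33 32 35
f 33 35 34
f 35 32 36
f 35 36 34
f 36 32 37
f 36 37 34
f 37 32 38
f 37 38 34
f 38 32 39
f 38 39 34
f 39 32 40
f 39 40 34
f 40 32 41
f 40 41 34
f 41 32 42
f 41 42 34
f 42 32 43
f 42 43 34
f 43 32 44
f 43 44 34
f 44 32 45
f 44 45 34
f 45 32 46
f 45 46 34
f 46 32 47
f 46 47 34
f 47 32 48
f 47 48 34
f 48 32 49
f 48 49 34
f 49 32 33
f 49 33 34



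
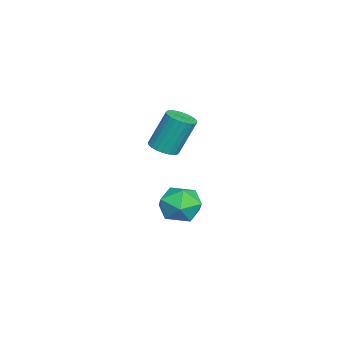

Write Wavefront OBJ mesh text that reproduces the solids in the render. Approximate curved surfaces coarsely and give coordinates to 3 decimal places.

v 2.821 1.327 0.856
v 3.186 1.708 0.741
v 3.024 2.273 2.088
v 2.659 1.893 2.204
v 3.008 1.802 0.68
v 2.846 2.367 2.027
v 2.801 1.824 0.646
v 2.639 2.389 1.993
v 2.597 1.771 0.644
v 2.435 2.336 1.991
v 2.428 1.649 0.674
v 2.266 2.215 2.021
v 2.318 1.479 0.732
v 2.156 2.044 2.079
v 2.285 1.286 0.809
v 2.123 1.851 2.157
v 2.333 1.099 0.893
v 2.171 1.664 2.241
v 2.456 0.947 0.972
v 2.294 1.512 2.319
v 2.634 0.853 1.033
v 2.472 1.418 2.38
v 2.841 0.831 1.067
v 2.679 1.396 2.414
v 3.045 0.884 1.069
v 2.883 1.449 2.416
v 3.214 1.005 1.039
v 3.052 1.571 2.386
v 3.324 1.176 0.981
v 3.162 1.741 2.328
v 3.357 1.369 0.903
v 3.195 1.934 2.251
v 3.309 1.556 0.819
v 3.147 2.121 2.167
v 1.318 2.189 -1.822
v 2.076 2.486 -2.033
v 1.604 1.014 -2.447
v 2.362 1.311 -2.658
v 2.187 1.142 -1.853
v 2.009 1.868 -1.467
v 1.671 1.632 -3.013
v 1.493 2.358 -2.627
v 2.294 2.142 -2.769
v 2.613 1.839 -2.053
v 1.067 1.661 -2.427
v 1.386 1.358 -1.711
f 2 1 5
f 2 5 3
f 3 5 6
f 3 6 4
f 5 1 7
f 5 7 6
f 6 7 8
f 6 8 4
f 7 1 9
f 7 9 8
f 8 9 10
f 8 10 4
f 9 1 11
f 9 11 10
f 10 11 12
f 10 12 4
f 11 1 13
f 11 13 12
f 12 13 14
f 12 14 4
f 13 1 15
f 13 15 14
f 14 15 16
f 14 16 4
f 15 1 17
f 15 17 16
f 16 17 18
f 16 18 4
f 17 1 19
f 17 19 18
f 18 19 20
f 18 20 4
f 19 1 21
f 19 21 20
f 20 21 22
f 20 22 4
f 21 1 23
f 21 23 22
f 22 23 24
f 22 24 4
f 23 1 25
f 23 25 24
f 24 25 26
f 24 26 4
f 25 1 27
f 25 27 26
f 26 27 28
f 26 28 4
f 27 1 29
f 27 29 28
f 28 29 30
f 28 30 4
f 29 1 31
f 29 31 30
f 30 31 32
f 30 32 4
f 31 1 33
f 31 33 32
f 32 33 34
f 32 34 4
f 33 1 2
f 33 2 34
f 34 2 3
f 34 3 4
f 35 46 40
f 35 40 36
f 35 36 42
f 35 42 45
f 35 45 46
f 36 40 44
f 40 46 39
f 46 45 37
f 45 42 41
f 42 36 43
f 38 44 39
f 38 39 37
f 38 37 41
f 38 41 43
f 38 43 44
f 39 44 40
f 37 39 46
f 41 37 45
f 43 41 42
f 44 43 36



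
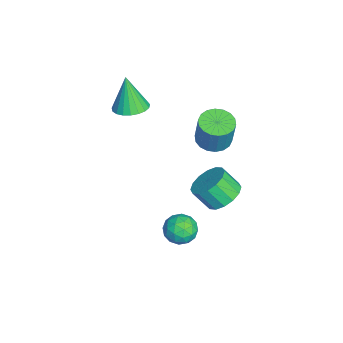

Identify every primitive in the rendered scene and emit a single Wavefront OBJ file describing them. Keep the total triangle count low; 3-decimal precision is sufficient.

v -3.011 -0.405 2.437
v -2.187 0.013 2.655
v -3.409 -0.655 4.423
v -2.434 0.32 2.644
v -2.782 0.502 2.597
v -3.169 0.528 2.523
v -3.529 0.391 2.434
v -3.799 0.118 2.345
v -3.934 -0.247 2.273
v -3.908 -0.638 2.229
v -3.728 -0.99 2.221
v -3.424 -1.24 2.25
v -3.049 -1.346 2.312
v -2.667 -1.29 2.395
v -2.344 -1.08 2.486
v -2.137 -0.754 2.568
v -2.082 -0.367 2.628
v -1.284 4.244 -3.035
v -0.865 4.969 -2.386
v -1.057 4.121 -1.315
v -1.476 3.396 -1.965
v -1.402 5.08 -2.394
v -1.595 4.231 -1.323
v -1.908 4.967 -2.575
v -2.1 4.118 -1.504
v -2.246 4.66 -2.879
v -2.439 3.811 -1.808
v -2.327 4.242 -3.225
v -2.519 3.393 -2.154
v -2.128 3.824 -3.52
v -2.32 2.975 -2.449
v -1.703 3.519 -3.685
v -1.895 2.671 -2.614
v -1.165 3.409 -3.677
v -1.358 2.56 -2.606
v -0.66 3.522 -3.496
v -0.852 2.673 -2.425
v -0.321 3.829 -3.192
v -0.514 2.98 -2.121
v -0.241 4.247 -2.846
v -0.433 3.398 -1.775
v -0.44 4.665 -2.551
v -0.632 3.816 -1.48
v -2.153 3.669 0.818
v -1.263 3.774 0.572
v -0.816 3.936 2.256
v -1.707 3.831 2.502
v -1.404 4.163 0.572
v -0.958 4.324 2.256
v -1.695 4.454 0.621
v -1.248 4.615 2.305
v -2.076 4.589 0.709
v -1.629 4.751 2.393
v -2.472 4.543 0.818
v -2.025 4.705 2.503
v -2.805 4.323 0.928
v -2.359 4.485 2.612
v -3.009 3.974 1.016
v -2.563 4.136 2.7
v -3.044 3.564 1.064
v -2.597 3.726 2.748
v -2.902 3.176 1.064
v -2.456 3.337 2.748
v -2.612 2.885 1.015
v -2.165 3.046 2.699
v -2.231 2.749 0.927
v -1.784 2.911 2.611
v -1.835 2.795 0.817
v -1.388 2.957 2.502
v -1.501 3.015 0.708
v -1.055 3.177 2.392
v -1.297 3.364 0.62
v -0.851 3.526 2.304
v 1.898 1.993 -1.847
v 2.335 2.734 -2.125
v 3.125 1.506 -1.215
v 3.562 2.247 -1.493
v 2.925 2.311 -0.854
v 2.167 2.611 -1.245
v 3.293 1.629 -2.095
v 2.535 1.929 -2.486
v 3.198 2.509 -2.278
v 2.97 2.93 -1.511
v 2.49 1.31 -1.829
v 2.262 1.731 -1.062
v 2.009 2.406 -2.041
v 3.451 1.834 -1.299
v 3.076 1.871 -0.923
v 3.333 2.307 -1.086
v 1.91 2.334 -1.524
v 2.167 2.77 -1.687
v 2.513 2.521 -0.941
v 3.293 1.47 -1.653
v 3.55 1.906 -1.816
v 2.127 1.933 -2.254
v 2.384 2.369 -2.417
v 2.947 1.719 -2.399
v 2.773 2.71 -2.295
v 3.494 2.423 -1.923
v 3.336 2.06 -2.277
v 2.89 2.237 -2.507
v 2.639 2.957 -1.844
v 3.36 2.671 -1.472
v 2.985 2.708 -1.097
v 2.54 2.885 -1.327
v 3.146 2.825 -1.934
v 2.1 1.569 -1.868
v 2.821 1.283 -1.496
v 2.92 1.355 -2.013
v 2.475 1.532 -2.243
v 1.966 1.817 -1.417
v 2.687 1.53 -1.045
v 2.57 2.003 -0.833
v 2.124 2.18 -1.063
v 2.314 1.415 -1.406
f 2 1 4
f 2 4 3
f 4 1 5
f 4 5 3
f 5 1 6
f 5 6 3
f 6 1 7
f 6 7 3
f 7 1 8
f 7 8 3
f 8 1 9
f 8 9 3
f 9 1 10
f 9 10 3
f 10 1 11
f 10 11 3
f 11 1 12
f 11 12 3
f 12 1 13
f 12 13 3
f 13 1 14
f 13 14 3
f 14 1 15
f 14 15 3
f 15 1 16
f 15 16 3
f 16 1 17
f 16 17 3
f 17 1 2
f 17 2 3
f 19 18 22
f 19 22 20
f 20 22 23
f 20 23 21
f 22 18 24
f 22 24 23
f 23 24 25
f 23 25 21
f 24 18 26
f 24 26 25
f 25 26 27
f 25 27 21
f 26 18 28
f 26 28 27
f 27 28 29
f 27 29 21
f 28 18 30
f 28 30 29
f 29 30 31
f 29 31 21
f 30 18 32
f 30 32 31
f 31 32 33
f 31 33 21
f 32 18 34
f 32 34 33
f 33 34 35
f 33 35 21
f 34 18 36
f 34 36 35
f 35 36 37
f 35 37 21
f 36 18 38
f 36 38 37
f 37 38 39
f 37 39 21
f 38 18 40
f 38 40 39
f 39 40 41
f 39 41 21
f 40 18 42
f 40 42 41
f 41 42 43
f 41 43 21
f 42 18 19
f 42 19 43
f 43 19 20
f 43 20 21
f 45 44 48
f 45 48 46
f 46 48 49
f 46 49 47
f 48 44 50
f 48 50 49
f 49 50 51
f 49 51 47
f 50 44 52
f 50 52 51
f 51 52 53
f 51 53 47
f 52 44 54
f 52 54 53
f 53 54 55
f 53 55 47
f 54 44 56
f 54 56 55
f 55 56 57
f 55 57 47
f 56 44 58
f 56 58 57
f 57 58 59
f 57 59 47
f 58 44 60
f 58 60 59
f 59 60 61
f 59 61 47
f 60 44 62
f 60 62 61
f 61 62 63
f 61 63 47
f 62 44 64
f 62 64 63
f 63 64 65
f 63 65 47
f 64 44 66
f 64 66 65
f 65 66 67
f 65 67 47
f 66 44 68
f 66 68 67
f 67 68 69
f 67 69 47
f 68 44 70
f 68 70 69
f 69 70 71
f 69 71 47
f 70 44 72
f 70 72 71
f 71 72 73
f 71 73 47
f 72 44 45
f 72 45 73
f 73 45 46
f 73 46 47
f 74 111 90
f 111 85 114
f 90 114 79
f 111 114 90
f 74 90 86
f 90 79 91
f 86 91 75
f 90 91 86
f 74 86 95
f 86 75 96
f 95 96 81
f 86 96 95
f 74 95 107
f 95 81 110
f 107 110 84
f 95 110 107
f 74 107 111
f 107 84 115
f 111 115 85
f 107 115 111
f 75 91 102
f 91 79 105
f 102 105 83
f 91 105 102
f 79 114 92
f 114 85 113
f 92 113 78
f 114 113 92
f 85 115 112
f 115 84 108
f 112 108 76
f 115 108 112
f 84 110 109
f 110 81 97
f 109 97 80
f 110 97 109
f 81 96 101
f 96 75 98
f 101 98 82
f 96 98 101
f 77 103 89
f 103 83 104
f 89 104 78
f 103 104 89
f 77 89 87
f 89 78 88
f 87 88 76
f 89 88 87
f 77 87 94
f 87 76 93
f 94 93 80
f 87 93 94
f 77 94 99
f 94 80 100
f 99 100 82
f 94 100 99
f 77 99 103
f 99 82 106
f 103 106 83
f 99 106 103
f 78 104 92
f 104 83 105
f 92 105 79
f 104 105 92
f 76 88 112
f 88 78 113
f 112 113 85
f 88 113 112
f 80 93 109
f 93 76 108
f 109 108 84
f 93 108 109
f 82 100 101
f 100 80 97
f 101 97 81
f 100 97 101
f 83 106 102
f 106 82 98
f 102 98 75
f 106 98 102



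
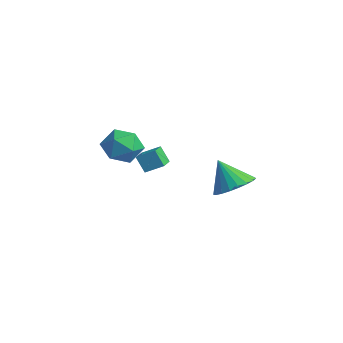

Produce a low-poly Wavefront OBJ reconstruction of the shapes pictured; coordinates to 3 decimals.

v 2.946 0.958 0.964
v 3.737 1.441 1.537
v 2.134 0.562 2.416
v 3.448 1.783 1.469
v 3.072 1.982 1.313
v 2.674 2.005 1.097
v 2.323 1.846 0.858
v 2.08 1.534 0.637
v 1.987 1.122 0.473
v 2.059 0.681 0.393
v 2.285 0.289 0.413
v 2.625 0.012 0.527
v 3.02 -0.102 0.717
v 3.403 -0.032 0.95
v 3.706 0.209 1.185
v 3.878 0.579 1.382
v 3.889 1.015 1.507
v -2.891 -1.11 1.324
v -1.974 -0.85 1.922
v -3.026 -2.69 2.218
v -2.109 -2.43 2.816
v -3.066 -1.858 2.974
v -2.982 -0.882 2.421
v -2.018 -2.658 1.719
v -1.934 -1.682 1.166
v -1.435 -1.807 2.166
v -2.082 -1.312 2.942
v -2.918 -2.228 1.198
v -3.565 -1.733 1.974
v -3.018 -0.73 0.851
v -2.456 0.003 1.329
v -3.902 0.125 0.579
v -3.341 0.858 1.057
v -2.539 -0.518 -0.037
v -1.978 0.215 0.441
v -3.424 0.337 -0.309
v -2.862 1.07 0.169
f 2 1 4
f 2 4 3
f 4 1 5
f 4 5 3
f 5 1 6
f 5 6 3
f 6 1 7
f 6 7 3
f 7 1 8
f 7 8 3
f 8 1 9
f 8 9 3
f 9 1 10
f 9 10 3
f 10 1 11
f 10 11 3
f 11 1 12
f 11 12 3
f 12 1 13
f 12 13 3
f 13 1 14
f 13 14 3
f 14 1 15
f 14 15 3
f 15 1 16
f 15 16 3
f 16 1 17
f 16 17 3
f 17 1 2
f 17 2 3
f 18 29 23
f 18 23 19
f 18 19 25
f 18 25 28
f 18 28 29
f 19 23 27
f 23 29 22
f 29 28 20
f 28 25 24
f 25 19 26
f 21 27 22
f 21 22 20
f 21 20 24
f 21 24 26
f 21 26 27
f 22 27 23
f 20 22 29
f 24 20 28
f 26 24 25
f 27 26 19
f 31 33 30
f 34 31 30
f 30 33 32
f 32 34 30
f 31 37 33
f 35 31 34
f 35 37 31
f 33 37 32
f 36 34 32
f 32 37 36
f 36 35 34
f 37 35 36



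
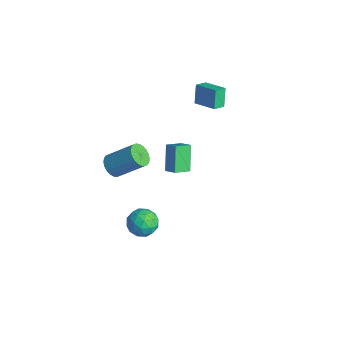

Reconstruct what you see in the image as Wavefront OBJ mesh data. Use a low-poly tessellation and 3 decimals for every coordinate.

v -4.135 3.073 0.599
v -4.617 3.427 1.731
v -4.314 3.812 0.292
v -4.795 4.166 1.424
v -2.785 3.574 1.016
v -3.266 3.928 2.148
v -2.963 4.313 0.709
v -3.445 4.667 1.841
v -2.795 0.432 -3.318
v -3.718 0.993 -1.954
v -2.872 1.456 -3.791
v -3.795 2.016 -2.427
v -2.085 0.664 -2.933
v -3.008 1.224 -1.569
v -2.162 1.687 -3.406
v -3.085 2.248 -2.042
v -3.175 -2.67 -1.506
v -2.768 -3.272 -1.251
v -1.799 -2.052 0.081
v -2.205 -1.45 -0.174
v -2.592 -3.171 -1.472
v -1.622 -1.952 -0.14
v -2.503 -2.994 -1.698
v -1.534 -1.775 -0.366
v -2.518 -2.768 -1.895
v -1.548 -1.548 -0.563
v -2.632 -2.526 -2.033
v -1.662 -1.307 -0.701
v -2.829 -2.307 -2.09
v -1.859 -1.087 -0.758
v -3.078 -2.143 -2.059
v -2.108 -0.923 -0.727
v -3.343 -2.059 -1.943
v -2.373 -0.839 -0.611
v -3.581 -2.068 -1.761
v -2.612 -0.848 -0.429
v -3.758 -2.168 -1.54
v -2.788 -0.949 -0.208
v -3.846 -2.345 -1.314
v -2.877 -1.126 0.018
v -3.832 -2.572 -1.117
v -2.862 -1.352 0.215
v -3.718 -2.813 -0.979
v -2.748 -1.594 0.353
v -3.521 -3.033 -0.922
v -2.551 -1.813 0.41
v -3.272 -3.197 -0.953
v -2.302 -1.977 0.379
v -3.007 -3.281 -1.069
v -2.037 -2.061 0.263
v 1.596 -3.272 -1.256
v 2.14 -2.878 -0.619
v 2.38 -4.542 -1.141
v 2.924 -4.148 -0.504
v 2.041 -4.339 -0.304
v 1.556 -3.553 -0.375
v 2.964 -3.867 -1.385
v 2.479 -3.081 -1.456
v 2.985 -3.246 -0.699
v 2.415 -3.538 -0.031
v 2.105 -3.882 -1.729
v 1.535 -4.174 -1.061
v 1.799 -2.963 -0.948
v 2.721 -4.457 -0.812
v 2.202 -4.568 -0.695
v 2.521 -4.337 -0.321
v 1.456 -3.36 -0.804
v 1.776 -3.129 -0.43
v 1.717 -3.987 -0.245
v 2.744 -4.291 -1.33
v 3.064 -4.06 -0.956
v 1.999 -3.083 -1.439
v 2.318 -2.852 -1.065
v 2.803 -3.433 -1.515
v 2.616 -2.948 -0.62
v 3.077 -3.695 -0.552
v 3.1 -3.529 -1.07
v 2.815 -3.068 -1.112
v 2.281 -3.12 -0.228
v 2.741 -3.866 -0.16
v 2.222 -3.978 -0.043
v 1.937 -3.517 -0.084
v 2.777 -3.336 -0.274
v 1.779 -3.554 -1.6
v 2.239 -4.3 -1.532
v 2.583 -3.903 -1.676
v 2.298 -3.442 -1.717
v 1.443 -3.725 -1.208
v 1.904 -4.472 -1.14
v 1.705 -4.352 -0.648
v 1.42 -3.891 -0.69
v 1.743 -4.084 -1.486
f 2 4 1
f 5 2 1
f 1 4 3
f 3 5 1
f 2 8 4
f 6 2 5
f 6 8 2
f 4 8 3
f 7 5 3
f 3 8 7
f 7 6 5
f 8 6 7
f 10 12 9
f 13 10 9
f 9 12 11
f 11 13 9
f 10 16 12
f 14 10 13
f 14 16 10
f 12 16 11
f 15 13 11
f 11 16 15
f 15 14 13
f 16 14 15
f 18 17 21
f 18 21 19
f 19 21 22
f 19 22 20
f 21 17 23
f 21 23 22
f 22 23 24
f 22 24 20
f 23 17 25
f 23 25 24
f 24 25 26
f 24 26 20
f 25 17 27
f 25 27 26
f 26 27 28
f 26 28 20
f 27 17 29
f 27 29 28
f 28 29 30
f 28 30 20
f 29 17 31
f 29 31 30
f 30 31 32
f 30 32 20
f 31 17 33
f 31 33 32
f 32 33 34
f 32 34 20
f 33 17 35
f 33 35 34
f 34 35 36
f 34 36 20
f 35 17 37
f 35 37 36
f 36 37 38
f 36 38 20
f 37 17 39
f 37 39 38
f 38 39 40
f 38 40 20
f 39 17 41
f 39 41 40
f 40 41 42
f 40 42 20
f 41 17 43
f 41 43 42
f 42 43 44
f 42 44 20
f 43 17 45
f 43 45 44
f 44 45 46
f 44 46 20
f 45 17 47
f 45 47 46
f 46 47 48
f 46 48 20
f 47 17 49
f 47 49 48
f 48 49 50
f 48 50 20
f 49 17 18
f 49 18 50
f 50 18 19
f 50 19 20
f 51 88 67
f 88 62 91
f 67 91 56
f 88 91 67
f 51 67 63
f 67 56 68
f 63 68 52
f 67 68 63
f 51 63 72
f 63 52 73
f 72 73 58
f 63 73 72
f 51 72 84
f 72 58 87
f 84 87 61
f 72 87 84
f 51 84 88
f 84 61 92
f 88 92 62
f 84 92 88
f 52 68 79
f 68 56 82
f 79 82 60
f 68 82 79
f 56 91 69
f 91 62 90
f 69 90 55
f 91 90 69
f 62 92 89
f 92 61 85
f 89 85 53
f 92 85 89
f 61 87 86
f 87 58 74
f 86 74 57
f 87 74 86
f 58 73 78
f 73 52 75
f 78 75 59
f 73 75 78
f 54 80 66
f 80 60 81
f 66 81 55
f 80 81 66
f 54 66 64
f 66 55 65
f 64 65 53
f 66 65 64
f 54 64 71
f 64 53 70
f 71 70 57
f 64 70 71
f 54 71 76
f 71 57 77
f 76 77 59
f 71 77 76
f 54 76 80
f 76 59 83
f 80 83 60
f 76 83 80
f 55 81 69
f 81 60 82
f 69 82 56
f 81 82 69
f 53 65 89
f 65 55 90
f 89 90 62
f 65 90 89
f 57 70 86
f 70 53 85
f 86 85 61
f 70 85 86
f 59 77 78
f 77 57 74
f 78 74 58
f 77 74 78
f 60 83 79
f 83 59 75
f 79 75 52
f 83 75 79



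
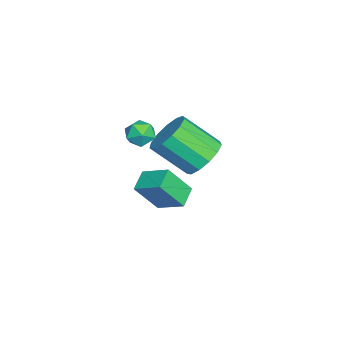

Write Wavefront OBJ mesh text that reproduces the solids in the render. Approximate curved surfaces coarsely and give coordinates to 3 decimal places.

v 0.47 1.627 2.398
v 0.795 2.001 2.913
v 0.445 0.699 3.087
v 0.77 1.073 3.602
v 0.097 1.229 3.418
v 0.113 1.803 2.992
v 1.127 0.897 3.008
v 1.143 1.471 2.582
v 1.201 1.55 3.29
v 0.565 1.755 3.543
v 0.675 0.945 2.457
v 0.039 1.15 2.71
v -2.214 1.905 -2.517
v -1.808 0.979 -1.126
v -1.711 3.073 -1.887
v -1.305 2.148 -0.495
v -1.255 1.712 -2.925
v -0.849 0.787 -1.533
v -0.752 2.881 -2.294
v -0.346 1.955 -0.903
v 0.555 3.891 1.777
v 1.418 3.497 1.376
v 1.329 1.995 2.663
v 0.465 2.389 3.063
v 1.583 3.853 1.804
v 1.494 2.351 3.091
v 1.422 4.222 2.222
v 1.333 2.719 3.509
v 0.986 4.485 2.5
v 0.896 2.983 3.786
v 0.412 4.56 2.547
v 0.323 3.057 3.834
v -0.116 4.422 2.35
v -0.205 2.92 3.637
v -0.432 4.116 1.971
v -0.521 2.614 3.258
v -0.434 3.739 1.53
v -0.523 2.236 2.817
v -0.122 3.41 1.168
v -0.211 1.907 2.454
v 0.404 3.233 0.998
v 0.315 1.731 2.285
v 0.978 3.266 1.076
v 0.889 1.764 2.363
f 1 12 6
f 1 6 2
f 1 2 8
f 1 8 11
f 1 11 12
f 2 6 10
f 6 12 5
f 12 11 3
f 11 8 7
f 8 2 9
f 4 10 5
f 4 5 3
f 4 3 7
f 4 7 9
f 4 9 10
f 5 10 6
f 3 5 12
f 7 3 11
f 9 7 8
f 10 9 2
f 14 16 13
f 17 14 13
f 13 16 15
f 15 17 13
f 14 20 16
f 18 14 17
f 18 20 14
f 16 20 15
f 19 17 15
f 15 20 19
f 19 18 17
f 20 18 19
f 22 21 25
f 22 25 23
f 23 25 26
f 23 26 24
f 25 21 27
f 25 27 26
f 26 27 28
f 26 28 24
f 27 21 29
f 27 29 28
f 28 29 30
f 28 30 24
f 29 21 31
f 29 31 30
f 30 31 32
f 30 32 24
f 31 21 33
f 31 33 32
f 32 33 34
f 32 34 24
f 33 21 35
f 33 35 34
f 34 35 36
f 34 36 24
f 35 21 37
f 35 37 36
f 36 37 38
f 36 38 24
f 37 21 39
f 37 39 38
f 38 39 40
f 38 40 24
f 39 21 41
f 39 41 40
f 40 41 42
f 40 42 24
f 41 21 43
f 41 43 42
f 42 43 44
f 42 44 24
f 43 21 22
f 43 22 44
f 44 22 23
f 44 23 24



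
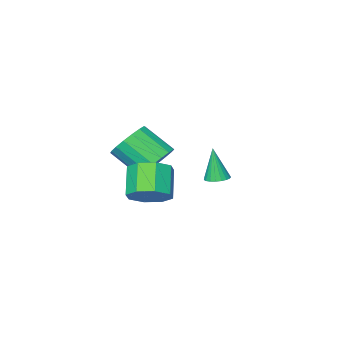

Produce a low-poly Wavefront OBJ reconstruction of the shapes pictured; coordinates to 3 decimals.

v -2.173 1.016 0.302
v -1.745 1.456 0.388
v -2.167 0.664 2.078
v -1.964 1.589 0.415
v -2.22 1.623 0.423
v -2.467 1.552 0.41
v -2.664 1.388 0.378
v -2.776 1.16 0.333
v -2.783 0.907 0.283
v -2.685 0.673 0.236
v -2.499 0.499 0.201
v -2.256 0.414 0.183
v -1.999 0.433 0.186
v -1.772 0.553 0.209
v -1.615 0.753 0.248
v -1.554 0.999 0.297
v -1.6 1.248 0.346
v 3.636 3.935 2.055
v 4.53 3.482 2.243
v 3.838 2.592 3.392
v 2.944 3.045 3.205
v 4.424 4.123 2.675
v 3.732 3.233 3.825
v 3.856 4.654 2.745
v 3.164 3.764 3.894
v 3.159 4.764 2.41
v 2.467 3.874 3.559
v 2.742 4.388 1.868
v 2.05 3.498 3.017
v 2.848 3.747 1.435
v 2.156 2.857 2.585
v 3.416 3.216 1.366
v 2.724 2.326 2.515
v 4.113 3.106 1.701
v 3.421 2.216 2.85
v 1.393 1.335 2.444
v 2.102 2.044 2.817
v 2.775 0.774 3.95
v 2.067 0.065 3.576
v 1.696 2.103 3.124
v 2.369 0.833 4.257
v 1.221 1.986 3.275
v 1.894 0.716 4.408
v 0.785 1.719 3.236
v 1.459 0.449 4.369
v 0.489 1.365 3.015
v 1.162 0.095 4.147
v 0.4 1.004 2.663
v 1.073 -0.266 3.796
v 0.538 0.718 2.261
v 1.212 -0.552 3.393
v 0.873 0.574 1.9
v 1.546 -0.696 3.033
v 1.326 0.604 1.665
v 2 -0.665 2.798
v 1.795 0.802 1.607
v 2.469 -0.468 2.74
v 2.172 1.122 1.742
v 2.846 -0.148 2.874
v 2.371 1.49 2.037
v 3.044 0.22 3.17
v 2.345 1.823 2.425
v 3.019 0.553 3.558
f 2 1 4
f 2 4 3
f 4 1 5
f 4 5 3
f 5 1 6
f 5 6 3
f 6 1 7
f 6 7 3
f 7 1 8
f 7 8 3
f 8 1 9
f 8 9 3
f 9 1 10
f 9 10 3
f 10 1 11
f 10 11 3
f 11 1 12
f 11 12 3
f 12 1 13
f 12 13 3
f 13 1 14
f 13 14 3
f 14 1 15
f 14 15 3
f 15 1 16
f 15 16 3
f 16 1 17
f 16 17 3
f 17 1 2
f 17 2 3
f 19 18 22
f 19 22 20
f 20 22 23
f 20 23 21
f 22 18 24
f 22 24 23
f 23 24 25
f 23 25 21
f 24 18 26
f 24 26 25
f 25 26 27
f 25 27 21
f 26 18 28
f 26 28 27
f 27 28 29
f 27 29 21
f 28 18 30
f 28 30 29
f 29 30 31
f 29 31 21
f 30 18 32
f 30 32 31
f 31 32 33
f 31 33 21
f 32 18 34
f 32 34 33
f 33 34 35
f 33 35 21
f 34 18 19
f 34 19 35
f 35 19 20
f 35 20 21
f 37 36 40
f 37 40 38
f 38 40 41
f 38 41 39
f 40 36 42
f 40 42 41
f 41 42 43
f 41 43 39
f 42 36 44
f 42 44 43
f 43 44 45
f 43 45 39
f 44 36 46
f 44 46 45
f 45 46 47
f 45 47 39
f 46 36 48
f 46 48 47
f 47 48 49
f 47 49 39
f 48 36 50
f 48 50 49
f 49 50 51
f 49 51 39
f 50 36 52
f 50 52 51
f 51 52 53
f 51 53 39
f 52 36 54
f 52 54 53
f 53 54 55
f 53 55 39
f 54 36 56
f 54 56 55
f 55 56 57
f 55 57 39
f 56 36 58
f 56 58 57
f 57 58 59
f 57 59 39
f 58 36 60
f 58 60 59
f 59 60 61
f 59 61 39
f 60 36 62
f 60 62 61
f 61 62 63
f 61 63 39
f 62 36 37
f 62 37 63
f 63 37 38
f 63 38 39



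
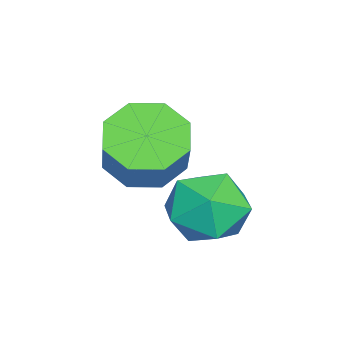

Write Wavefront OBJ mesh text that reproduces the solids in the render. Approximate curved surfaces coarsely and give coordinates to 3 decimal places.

v -0.788 4.384 -0.734
v -0.371 3.798 -0.364
v -1.449 3.482 -1.416
v -1.032 2.896 -1.046
v -1.568 3.336 -0.629
v -1.159 3.894 -0.207
v -0.661 3.386 -1.573
v -0.252 3.944 -1.151
v -0.292 3.181 -0.882
v -0.852 3.15 -0.299
v -0.968 4.13 -1.481
v -1.528 4.099 -0.898
v -1.672 2.401 -0.291
v -1.24 2.804 -0.753
v -0.477 3.042 0.168
v -0.908 2.639 0.631
v -1.646 3.121 -0.499
v -0.882 3.359 0.422
v -2.066 3.016 -0.123
v -1.303 3.255 0.798
v -2.256 2.551 0.155
v -1.493 2.789 1.076
v -2.103 1.998 0.172
v -1.34 2.236 1.093
v -1.698 1.681 -0.082
v -0.934 1.919 0.839
v -1.277 1.785 -0.458
v -0.514 2.024 0.463
v -1.087 2.251 -0.736
v -0.324 2.489 0.185
f 1 12 6
f 1 6 2
f 1 2 8
f 1 8 11
f 1 11 12
f 2 6 10
f 6 12 5
f 12 11 3
f 11 8 7
f 8 2 9
f 4 10 5
f 4 5 3
f 4 3 7
f 4 7 9
f 4 9 10
f 5 10 6
f 3 5 12
f 7 3 11
f 9 7 8
f 10 9 2
f 14 13 17
f 14 17 15
f 15 17 18
f 15 18 16
f 17 13 19
f 17 19 18
f 18 19 20
f 18 20 16
f 19 13 21
f 19 21 20
f 20 21 22
f 20 22 16
f 21 13 23
f 21 23 22
f 22 23 24
f 22 24 16
f 23 13 25
f 23 25 24
f 24 25 26
f 24 26 16
f 25 13 27
f 25 27 26
f 26 27 28
f 26 28 16
f 27 13 29
f 27 29 28
f 28 29 30
f 28 30 16
f 29 13 14
f 29 14 30
f 30 14 15
f 30 15 16



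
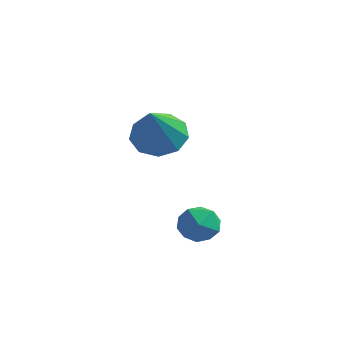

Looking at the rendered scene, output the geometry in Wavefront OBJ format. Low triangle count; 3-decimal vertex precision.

v -2.361 2.837 0.405
v -1.623 3.143 0.368
v -1.819 1.683 1.675
v -1.919 3.414 0.74
v -2.422 3.414 0.955
v -2.897 3.145 0.913
v -3.12 2.731 0.633
v -2.989 2.367 0.246
v -2.563 2.223 -0.067
v -2.043 2.366 -0.159
v -1.672 2.729 0.013
v 0.792 1.016 -1.195
v 1.124 0.473 -1.274
v -0.084 0.467 -1.106
v 0.248 -0.076 -1.185
v 0.321 0.27 -0.649
v 0.862 0.609 -0.705
v 0.178 0.331 -1.675
v 0.719 0.67 -1.731
v 0.745 0.05 -1.571
v 0.833 0.012 -0.937
v 0.207 0.928 -1.443
v 0.295 0.89 -0.809
f 2 1 4
f 2 4 3
f 4 1 5
f 4 5 3
f 5 1 6
f 5 6 3
f 6 1 7
f 6 7 3
f 7 1 8
f 7 8 3
f 8 1 9
f 8 9 3
f 9 1 10
f 9 10 3
f 10 1 11
f 10 11 3
f 11 1 2
f 11 2 3
f 12 23 17
f 12 17 13
f 12 13 19
f 12 19 22
f 12 22 23
f 13 17 21
f 17 23 16
f 23 22 14
f 22 19 18
f 19 13 20
f 15 21 16
f 15 16 14
f 15 14 18
f 15 18 20
f 15 20 21
f 16 21 17
f 14 16 23
f 18 14 22
f 20 18 19
f 21 20 13



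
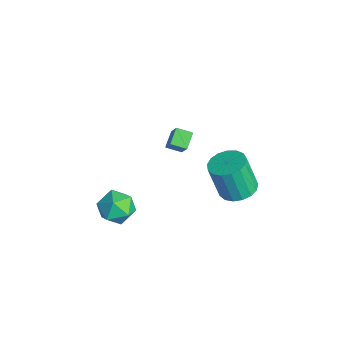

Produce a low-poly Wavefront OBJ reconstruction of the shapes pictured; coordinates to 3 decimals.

v 2.517 3.038 -1.001
v 3.399 2.487 -0.992
v 3.044 1.95 1.049
v 2.163 2.502 1.041
v 3.542 2.941 -0.848
v 3.187 2.405 1.193
v 3.449 3.418 -0.739
v 3.095 2.882 1.302
v 3.144 3.808 -0.69
v 2.789 3.272 1.352
v 2.695 4.021 -0.712
v 2.34 3.485 1.33
v 2.205 4.009 -0.8
v 1.85 3.473 1.241
v 1.787 3.775 -0.934
v 1.432 3.239 1.107
v 1.536 3.372 -1.083
v 1.181 2.836 0.958
v 1.51 2.892 -1.214
v 1.155 2.356 0.827
v 1.715 2.446 -1.296
v 1.36 1.91 0.746
v 2.103 2.135 -1.31
v 1.749 1.599 0.732
v 2.587 2.032 -1.253
v 2.232 1.495 0.788
v 3.055 2.158 -1.138
v 2.7 1.622 0.903
v 1.856 -2.687 -0.445
v 2.848 -2.415 -0.816
v 2.432 -4.325 -0.104
v 3.424 -4.053 -0.475
v 3.053 -3.624 0.46
v 2.698 -2.612 0.249
v 2.582 -4.128 -1.169
v 2.227 -3.116 -1.38
v 3.297 -3.306 -1.264
v 3.588 -2.995 -0.257
v 1.692 -3.745 -0.663
v 1.983 -3.434 0.344
v 1.452 -0.497 2.539
v 0.785 0.003 3.053
v 1.816 0.251 2.284
v 1.148 0.751 2.798
v 2.492 -0.531 3.922
v 1.824 -0.031 4.436
v 2.855 0.217 3.667
v 2.188 0.717 4.181
f 2 1 5
f 2 5 3
f 3 5 6
f 3 6 4
f 5 1 7
f 5 7 6
f 6 7 8
f 6 8 4
f 7 1 9
f 7 9 8
f 8 9 10
f 8 10 4
f 9 1 11
f 9 11 10
f 10 11 12
f 10 12 4
f 11 1 13
f 11 13 12
f 12 13 14
f 12 14 4
f 13 1 15
f 13 15 14
f 14 15 16
f 14 16 4
f 15 1 17
f 15 17 16
f 16 17 18
f 16 18 4
f 17 1 19
f 17 19 18
f 18 19 20
f 18 20 4
f 19 1 21
f 19 21 20
f 20 21 22
f 20 22 4
f 21 1 23
f 21 23 22
f 22 23 24
f 22 24 4
f 23 1 25
f 23 25 24
f 24 25 26
f 24 26 4
f 25 1 27
f 25 27 26
f 26 27 28
f 26 28 4
f 27 1 2
f 27 2 28
f 28 2 3
f 28 3 4
f 29 40 34
f 29 34 30
f 29 30 36
f 29 36 39
f 29 39 40
f 30 34 38
f 34 40 33
f 40 39 31
f 39 36 35
f 36 30 37
f 32 38 33
f 32 33 31
f 32 31 35
f 32 35 37
f 32 37 38
f 33 38 34
f 31 33 40
f 35 31 39
f 37 35 36
f 38 37 30
f 42 44 41
f 45 42 41
f 41 44 43
f 43 45 41
f 42 48 44
f 46 42 45
f 46 48 42
f 44 48 43
f 47 45 43
f 43 48 47
f 47 46 45
f 48 46 47

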